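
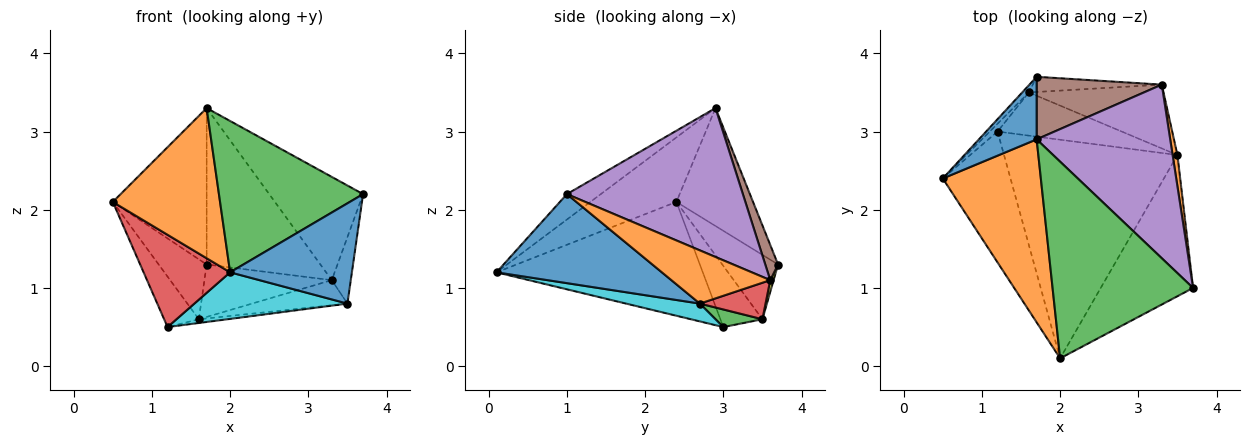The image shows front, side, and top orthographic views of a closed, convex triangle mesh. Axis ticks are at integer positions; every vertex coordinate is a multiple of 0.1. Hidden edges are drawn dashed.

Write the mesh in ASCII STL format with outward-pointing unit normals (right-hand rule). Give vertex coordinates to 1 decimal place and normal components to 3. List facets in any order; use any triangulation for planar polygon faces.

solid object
 facet normal -0.604 0.740 0.296
  outer loop
   vertex 1.7 2.9 3.3
   vertex 1.7 3.7 1.3
   vertex 0.5 2.4 2.1
  endloop
 endfacet
 facet normal -0.453 -0.565 0.689
  outer loop
   vertex 1.7 2.9 3.3
   vertex 0.5 2.4 2.1
   vertex 2.0 0.1 1.2
  endloop
 endfacet
 facet normal -0.142 -0.604 0.785
  outer loop
   vertex 1.7 2.9 3.3
   vertex 2.0 0.1 1.2
   vertex 3.7 1.0 2.2
  endloop
 endfacet
 facet normal -0.809 -0.339 -0.481
  outer loop
   vertex 1.2 3.0 0.5
   vertex 2.0 0.1 1.2
   vertex 0.5 2.4 2.1
  endloop
 endfacet
 facet normal 0.692 0.369 0.621
  outer loop
   vertex 3.3 3.6 1.1
   vertex 1.7 2.9 3.3
   vertex 3.7 1.0 2.2
  endloop
 endfacet
 facet normal 0.104 0.923 0.369
  outer loop
   vertex 3.3 3.6 1.1
   vertex 1.7 3.7 1.3
   vertex 1.7 2.9 3.3
  endloop
 endfacet
 facet normal -0.756 0.650 -0.078
  outer loop
   vertex 1.6 3.5 0.6
   vertex 0.5 2.4 2.1
   vertex 1.7 3.7 1.3
  endloop
 endfacet
 facet normal -0.767 0.634 -0.098
  outer loop
   vertex 1.6 3.5 0.6
   vertex 1.2 3.0 0.5
   vertex 0.5 2.4 2.1
  endloop
 endfacet
 facet normal 0.025 0.960 -0.278
  outer loop
   vertex 1.6 3.5 0.6
   vertex 1.7 3.7 1.3
   vertex 3.3 3.6 1.1
  endloop
 endfacet
 facet normal 0.100 -0.207 -0.973
  outer loop
   vertex 3.5 2.7 0.8
   vertex 2.0 0.1 1.2
   vertex 1.2 3.0 0.5
  endloop
 endfacet
 facet normal 0.618 -0.455 -0.641
  outer loop
   vertex 3.5 2.7 0.8
   vertex 3.7 1.0 2.2
   vertex 2.0 0.1 1.2
  endloop
 endfacet
 facet normal 0.978 0.188 0.088
  outer loop
   vertex 3.5 2.7 0.8
   vertex 3.3 3.6 1.1
   vertex 3.7 1.0 2.2
  endloop
 endfacet
 facet normal 0.140 0.085 -0.986
  outer loop
   vertex 3.5 2.7 0.8
   vertex 1.2 3.0 0.5
   vertex 1.6 3.5 0.6
  endloop
 endfacet
 facet normal 0.244 0.355 -0.902
  outer loop
   vertex 3.5 2.7 0.8
   vertex 1.6 3.5 0.6
   vertex 3.3 3.6 1.1
  endloop
 endfacet
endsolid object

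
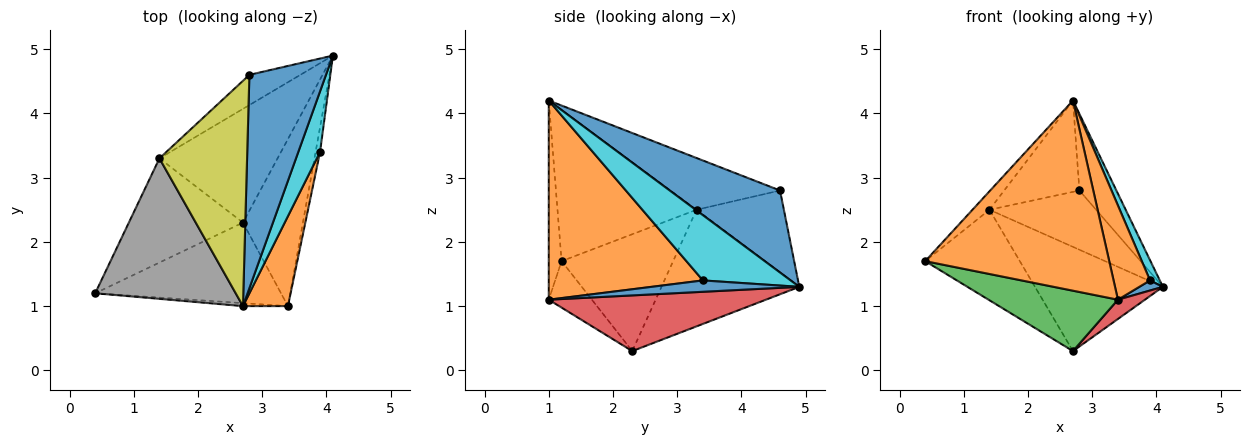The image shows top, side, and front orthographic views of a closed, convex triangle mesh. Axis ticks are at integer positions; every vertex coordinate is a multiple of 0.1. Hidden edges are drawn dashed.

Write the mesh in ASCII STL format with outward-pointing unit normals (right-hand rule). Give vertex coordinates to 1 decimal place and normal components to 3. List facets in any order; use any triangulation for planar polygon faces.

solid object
 facet normal 0.710 0.238 0.663
  outer loop
   vertex 2.8 4.6 2.8
   vertex 2.7 1.0 4.2
   vertex 4.1 4.9 1.3
  endloop
 endfacet
 facet normal -0.070 -0.997 -0.016
  outer loop
   vertex 3.4 1.0 1.1
   vertex 2.7 1.0 4.2
   vertex 0.4 1.2 1.7
  endloop
 endfacet
 facet normal -0.196 -0.588 -0.784
  outer loop
   vertex 3.4 1.0 1.1
   vertex 0.4 1.2 1.7
   vertex 2.7 2.3 0.3
  endloop
 endfacet
 facet normal 0.678 -0.084 -0.730
  outer loop
   vertex 3.4 1.0 1.1
   vertex 2.7 2.3 0.3
   vertex 4.1 4.9 1.3
  endloop
 endfacet
 facet normal -0.590 0.720 -0.367
  outer loop
   vertex 1.4 3.3 2.5
   vertex 2.8 4.6 2.8
   vertex 4.1 4.9 1.3
  endloop
 endfacet
 facet normal -0.612 0.519 -0.597
  outer loop
   vertex 1.4 3.3 2.5
   vertex 2.7 2.3 0.3
   vertex 0.4 1.2 1.7
  endloop
 endfacet
 facet normal -0.589 0.546 -0.596
  outer loop
   vertex 1.4 3.3 2.5
   vertex 4.1 4.9 1.3
   vertex 2.7 2.3 0.3
  endloop
 endfacet
 facet normal -0.729 0.089 0.678
  outer loop
   vertex 1.4 3.3 2.5
   vertex 0.4 1.2 1.7
   vertex 2.7 1.0 4.2
  endloop
 endfacet
 facet normal -0.480 0.329 0.813
  outer loop
   vertex 1.4 3.3 2.5
   vertex 2.7 1.0 4.2
   vertex 2.8 4.6 2.8
  endloop
 endfacet
 facet normal 0.943 -0.105 0.314
  outer loop
   vertex 3.9 3.4 1.4
   vertex 4.1 4.9 1.3
   vertex 2.7 1.0 4.2
  endloop
 endfacet
 facet normal 0.921 -0.147 -0.360
  outer loop
   vertex 3.9 3.4 1.4
   vertex 3.4 1.0 1.1
   vertex 4.1 4.9 1.3
  endloop
 endfacet
 facet normal 0.950 -0.225 0.215
  outer loop
   vertex 3.9 3.4 1.4
   vertex 2.7 1.0 4.2
   vertex 3.4 1.0 1.1
  endloop
 endfacet
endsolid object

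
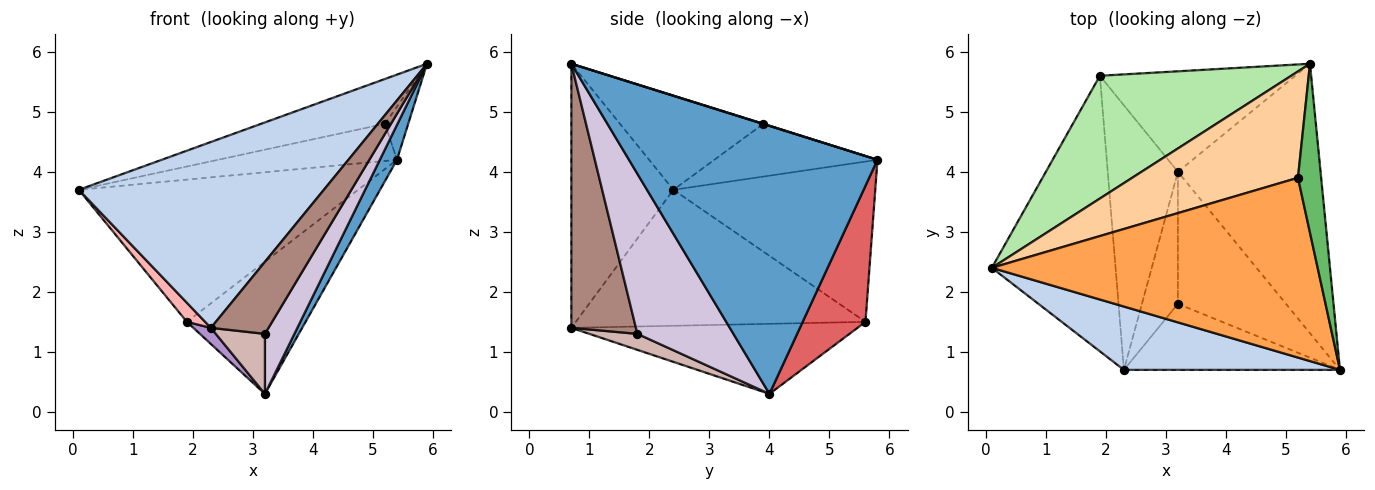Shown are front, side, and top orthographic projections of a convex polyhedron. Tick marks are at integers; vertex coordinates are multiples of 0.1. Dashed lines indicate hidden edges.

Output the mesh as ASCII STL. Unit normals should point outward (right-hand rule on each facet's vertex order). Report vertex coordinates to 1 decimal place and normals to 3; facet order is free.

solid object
 facet normal 0.881 -0.061 -0.469
  outer loop
   vertex 3.2 4.0 0.3
   vertex 5.4 5.8 4.2
   vertex 5.9 0.7 5.8
  endloop
 endfacet
 facet normal -0.367 -0.881 0.300
  outer loop
   vertex 2.3 0.7 1.4
   vertex 5.9 0.7 5.8
   vertex 0.1 2.4 3.7
  endloop
 endfacet
 facet normal -0.270 0.233 0.934
  outer loop
   vertex 5.2 3.9 4.8
   vertex 0.1 2.4 3.7
   vertex 5.9 0.7 5.8
  endloop
 endfacet
 facet normal -0.288 0.316 0.904
  outer loop
   vertex 5.2 3.9 4.8
   vertex 5.4 5.8 4.2
   vertex 0.1 2.4 3.7
  endloop
 endfacet
 facet normal 0.010 0.300 0.954
  outer loop
   vertex 5.2 3.9 4.8
   vertex 5.9 0.7 5.8
   vertex 5.4 5.8 4.2
  endloop
 endfacet
 facet normal -0.480 0.664 0.573
  outer loop
   vertex 1.9 5.6 1.5
   vertex 0.1 2.4 3.7
   vertex 5.4 5.8 4.2
  endloop
 endfacet
 facet normal 0.388 0.734 -0.558
  outer loop
   vertex 1.9 5.6 1.5
   vertex 5.4 5.8 4.2
   vertex 3.2 4.0 0.3
  endloop
 endfacet
 facet normal -0.739 -0.047 -0.672
  outer loop
   vertex 1.9 5.6 1.5
   vertex 2.3 0.7 1.4
   vertex 0.1 2.4 3.7
  endloop
 endfacet
 facet normal -0.706 -0.043 -0.707
  outer loop
   vertex 1.9 5.6 1.5
   vertex 3.2 4.0 0.3
   vertex 2.3 0.7 1.4
  endloop
 endfacet
 facet normal 0.803 -0.246 -0.542
  outer loop
   vertex 3.2 1.8 1.3
   vertex 3.2 4.0 0.3
   vertex 5.9 0.7 5.8
  endloop
 endfacet
 facet normal 0.637 -0.568 -0.521
  outer loop
   vertex 3.2 1.8 1.3
   vertex 5.9 0.7 5.8
   vertex 2.3 0.7 1.4
  endloop
 endfacet
 facet normal 0.375 -0.384 -0.844
  outer loop
   vertex 3.2 1.8 1.3
   vertex 2.3 0.7 1.4
   vertex 3.2 4.0 0.3
  endloop
 endfacet
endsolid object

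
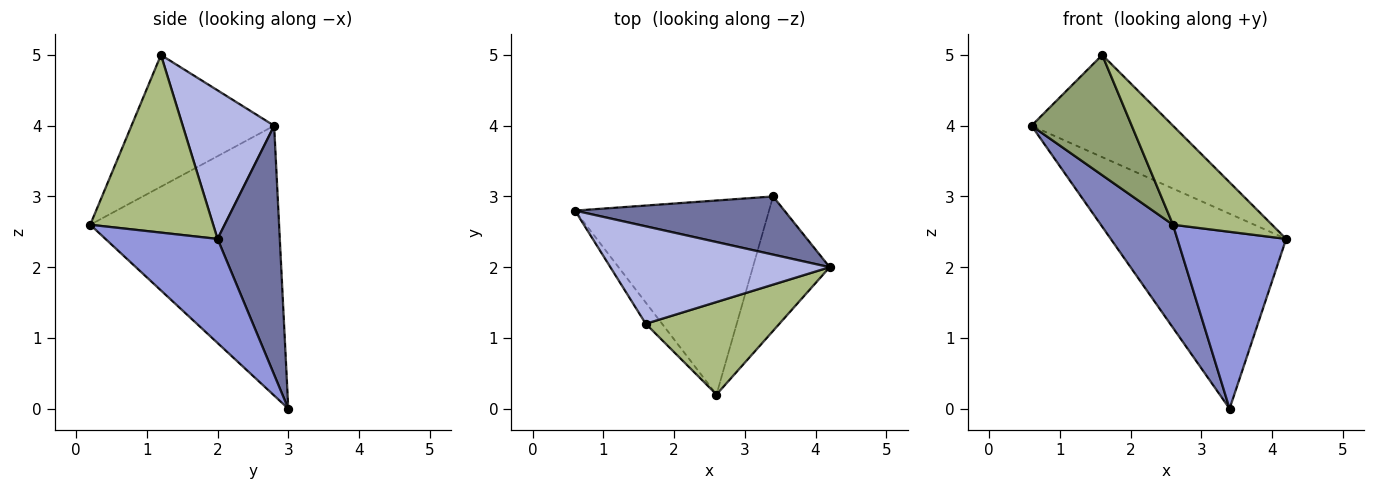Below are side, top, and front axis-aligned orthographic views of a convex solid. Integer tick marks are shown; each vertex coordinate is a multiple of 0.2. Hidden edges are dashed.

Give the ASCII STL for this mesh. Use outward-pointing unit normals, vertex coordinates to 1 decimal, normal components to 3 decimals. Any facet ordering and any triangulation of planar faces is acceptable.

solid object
 facet normal 0.322 0.907 0.271
  outer loop
   vertex 3.4 3.0 0.0
   vertex 0.6 2.8 4.0
   vertex 4.2 2.0 2.4
  endloop
 endfacet
 facet normal -0.775 -0.296 -0.558
  outer loop
   vertex 3.4 3.0 0.0
   vertex 2.6 0.2 2.6
   vertex 0.6 2.8 4.0
  endloop
 endfacet
 facet normal 0.634 -0.616 -0.468
  outer loop
   vertex 3.4 3.0 0.0
   vertex 4.2 2.0 2.4
   vertex 2.6 0.2 2.6
  endloop
 endfacet
 facet normal 0.424 0.655 0.625
  outer loop
   vertex 1.6 1.2 5.0
   vertex 4.2 2.0 2.4
   vertex 0.6 2.8 4.0
  endloop
 endfacet
 facet normal -0.814 -0.572 -0.101
  outer loop
   vertex 1.6 1.2 5.0
   vertex 0.6 2.8 4.0
   vertex 2.6 0.2 2.6
  endloop
 endfacet
 facet normal 0.672 -0.541 0.505
  outer loop
   vertex 1.6 1.2 5.0
   vertex 2.6 0.2 2.6
   vertex 4.2 2.0 2.4
  endloop
 endfacet
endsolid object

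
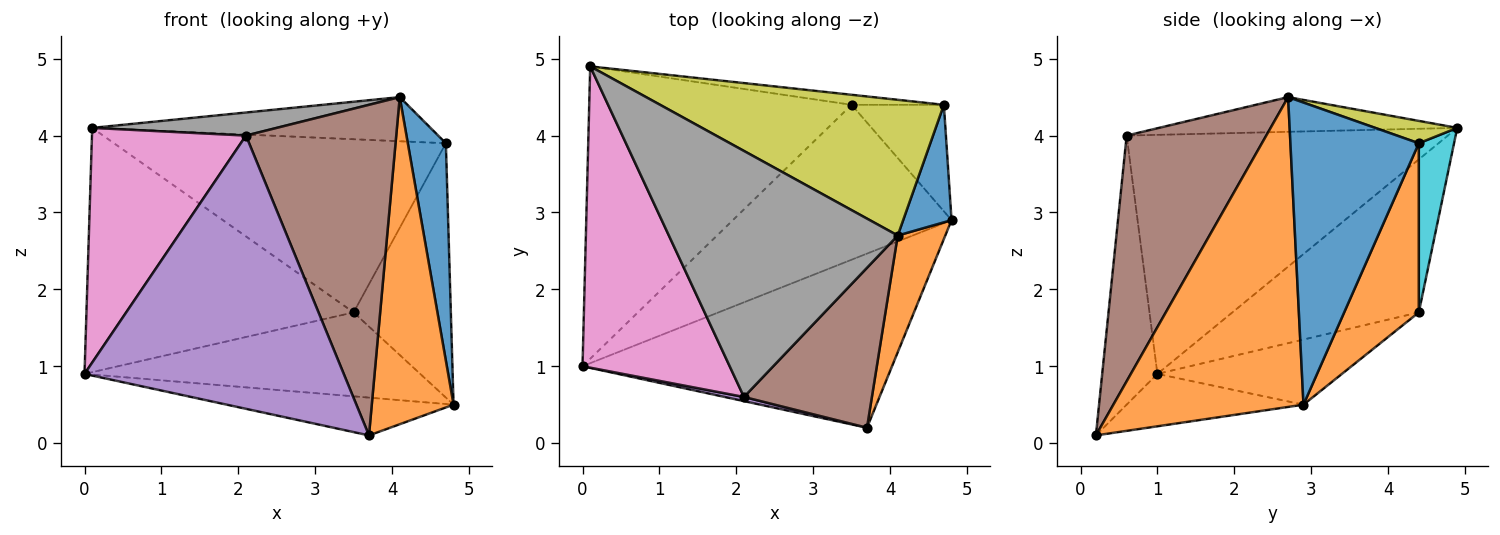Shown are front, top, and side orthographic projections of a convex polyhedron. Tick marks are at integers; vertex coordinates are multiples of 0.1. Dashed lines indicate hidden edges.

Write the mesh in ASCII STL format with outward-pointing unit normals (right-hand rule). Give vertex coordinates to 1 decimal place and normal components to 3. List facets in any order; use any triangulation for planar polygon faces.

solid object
 facet normal -0.163 0.209 -0.964
  outer loop
   vertex 3.7 0.2 0.1
   vertex 0.0 1.0 0.9
   vertex 4.8 2.9 0.5
  endloop
 endfacet
 facet normal 0.910 -0.391 0.140
  outer loop
   vertex 3.7 0.2 0.1
   vertex 4.8 2.9 0.5
   vertex 4.1 2.7 4.5
  endloop
 endfacet
 facet normal -0.253 0.461 -0.851
  outer loop
   vertex 3.5 4.4 1.7
   vertex 4.8 2.9 0.5
   vertex 0.0 1.0 0.9
  endloop
 endfacet
 facet normal -0.408 0.585 -0.700
  outer loop
   vertex 3.5 4.4 1.7
   vertex 0.0 1.0 0.9
   vertex 0.1 4.9 4.1
  endloop
 endfacet
 facet normal -0.208 -0.978 0.015
  outer loop
   vertex 2.1 0.6 4.0
   vertex 0.0 1.0 0.9
   vertex 3.7 0.2 0.1
  endloop
 endfacet
 facet normal 0.642 -0.691 0.334
  outer loop
   vertex 2.1 0.6 4.0
   vertex 3.7 0.2 0.1
   vertex 4.1 2.7 4.5
  endloop
 endfacet
 facet normal -0.788 -0.378 0.485
  outer loop
   vertex 2.1 0.6 4.0
   vertex 0.1 4.9 4.1
   vertex 0.0 1.0 0.9
  endloop
 endfacet
 facet normal -0.149 -0.092 0.984
  outer loop
   vertex 2.1 0.6 4.0
   vertex 4.1 2.7 4.5
   vertex 0.1 4.9 4.1
  endloop
 endfacet
 facet normal 0.075 0.308 0.948
  outer loop
   vertex 4.7 4.4 3.9
   vertex 0.1 4.9 4.1
   vertex 4.1 2.7 4.5
  endloop
 endfacet
 facet normal 0.105 0.993 -0.057
  outer loop
   vertex 4.7 4.4 3.9
   vertex 3.5 4.4 1.7
   vertex 0.1 4.9 4.1
  endloop
 endfacet
 facet normal 0.948 -0.281 0.152
  outer loop
   vertex 4.7 4.4 3.9
   vertex 4.1 2.7 4.5
   vertex 4.8 2.9 0.5
  endloop
 endfacet
 facet normal 0.578 0.753 -0.315
  outer loop
   vertex 4.7 4.4 3.9
   vertex 4.8 2.9 0.5
   vertex 3.5 4.4 1.7
  endloop
 endfacet
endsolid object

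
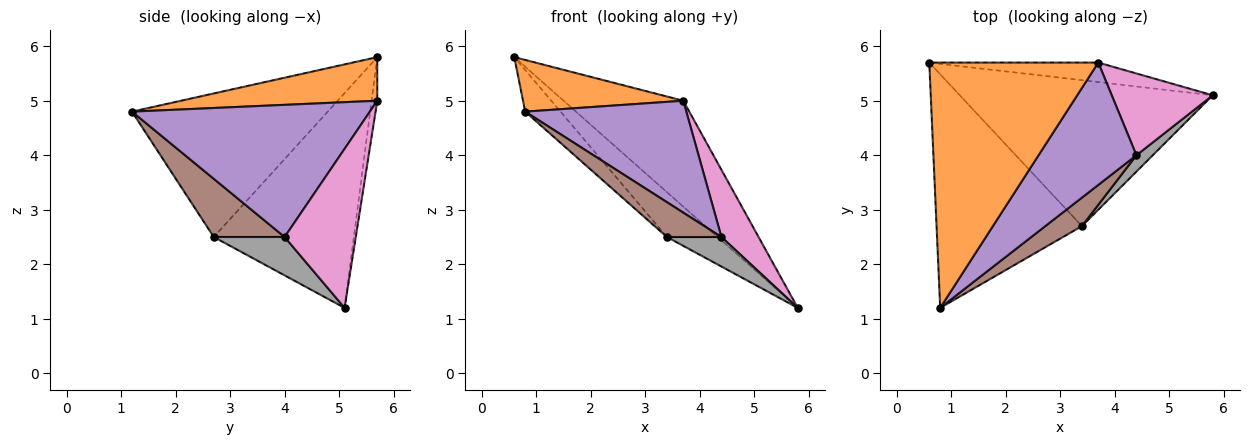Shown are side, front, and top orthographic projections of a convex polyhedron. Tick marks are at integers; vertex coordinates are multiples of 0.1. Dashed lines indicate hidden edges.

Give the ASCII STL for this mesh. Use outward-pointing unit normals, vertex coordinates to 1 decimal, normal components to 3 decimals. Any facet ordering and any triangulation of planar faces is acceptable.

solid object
 facet normal -0.047 0.982 -0.181
  outer loop
   vertex 3.7 5.7 5.0
   vertex 5.8 5.1 1.2
   vertex 0.6 5.7 5.8
  endloop
 endfacet
 facet normal 0.245 -0.200 0.949
  outer loop
   vertex 3.7 5.7 5.0
   vertex 0.6 5.7 5.8
   vertex 0.8 1.2 4.8
  endloop
 endfacet
 facet normal -0.630 0.228 -0.742
  outer loop
   vertex 3.4 2.7 2.5
   vertex 0.6 5.7 5.8
   vertex 5.8 5.1 1.2
  endloop
 endfacet
 facet normal -0.697 0.126 -0.706
  outer loop
   vertex 3.4 2.7 2.5
   vertex 0.8 1.2 4.8
   vertex 0.6 5.7 5.8
  endloop
 endfacet
 facet normal 0.706 -0.478 0.523
  outer loop
   vertex 4.4 4.0 2.5
   vertex 3.7 5.7 5.0
   vertex 0.8 1.2 4.8
  endloop
 endfacet
 facet normal 0.709 -0.546 0.446
  outer loop
   vertex 4.4 4.0 2.5
   vertex 0.8 1.2 4.8
   vertex 3.4 2.7 2.5
  endloop
 endfacet
 facet normal 0.772 -0.403 0.491
  outer loop
   vertex 4.4 4.0 2.5
   vertex 5.8 5.1 1.2
   vertex 3.7 5.7 5.0
  endloop
 endfacet
 facet normal 0.751 -0.578 0.320
  outer loop
   vertex 4.4 4.0 2.5
   vertex 3.4 2.7 2.5
   vertex 5.8 5.1 1.2
  endloop
 endfacet
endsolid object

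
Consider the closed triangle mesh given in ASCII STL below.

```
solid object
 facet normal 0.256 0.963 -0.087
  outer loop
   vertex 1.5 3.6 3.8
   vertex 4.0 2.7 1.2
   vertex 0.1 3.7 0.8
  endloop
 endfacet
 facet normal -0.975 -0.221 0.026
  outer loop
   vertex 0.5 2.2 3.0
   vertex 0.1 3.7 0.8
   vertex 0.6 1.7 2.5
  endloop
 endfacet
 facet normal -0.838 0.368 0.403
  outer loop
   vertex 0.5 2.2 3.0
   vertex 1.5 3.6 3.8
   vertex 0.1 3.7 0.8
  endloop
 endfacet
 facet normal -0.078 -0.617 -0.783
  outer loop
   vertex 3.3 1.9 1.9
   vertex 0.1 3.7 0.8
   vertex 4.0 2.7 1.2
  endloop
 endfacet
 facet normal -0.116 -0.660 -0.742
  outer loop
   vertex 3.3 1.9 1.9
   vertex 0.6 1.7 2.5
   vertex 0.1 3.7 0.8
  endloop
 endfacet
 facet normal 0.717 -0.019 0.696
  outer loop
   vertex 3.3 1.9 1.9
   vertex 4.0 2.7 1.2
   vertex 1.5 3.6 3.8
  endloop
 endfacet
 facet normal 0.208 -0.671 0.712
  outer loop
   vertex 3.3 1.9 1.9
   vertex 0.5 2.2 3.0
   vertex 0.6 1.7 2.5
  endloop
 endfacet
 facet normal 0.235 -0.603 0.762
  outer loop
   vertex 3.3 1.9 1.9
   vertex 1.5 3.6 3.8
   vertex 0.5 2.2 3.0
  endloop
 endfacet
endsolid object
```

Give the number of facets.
8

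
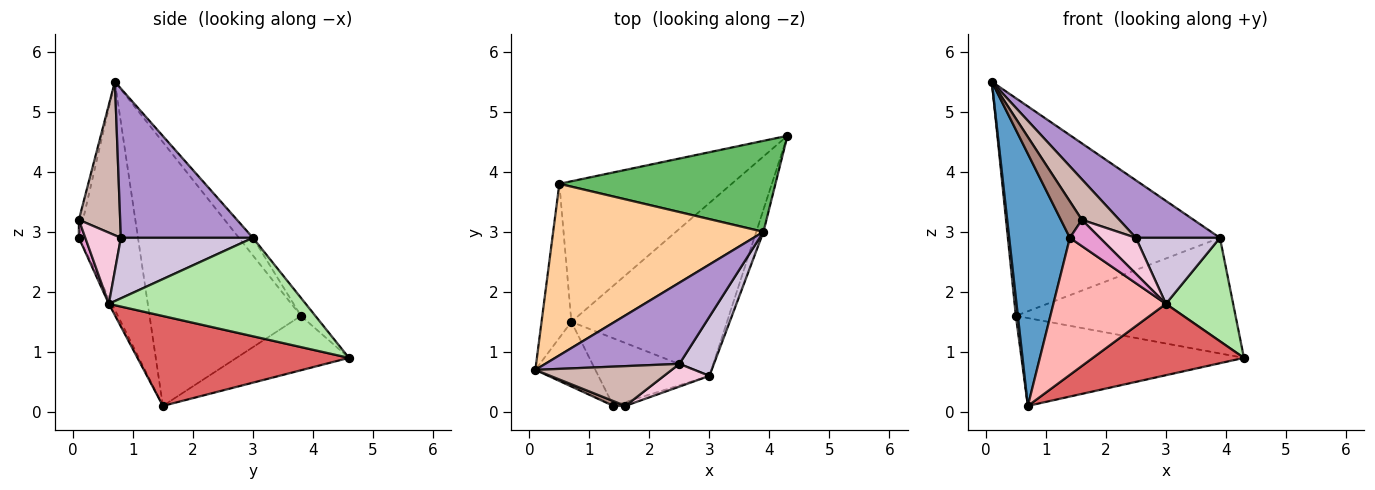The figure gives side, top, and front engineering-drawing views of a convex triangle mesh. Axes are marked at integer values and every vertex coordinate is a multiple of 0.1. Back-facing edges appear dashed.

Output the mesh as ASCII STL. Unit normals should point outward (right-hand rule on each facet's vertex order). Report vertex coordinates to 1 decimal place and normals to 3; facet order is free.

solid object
 facet normal -0.686 -0.704 -0.181
  outer loop
   vertex 0.7 1.5 0.1
   vertex 1.4 0.1 2.9
   vertex 0.1 0.7 5.5
  endloop
 endfacet
 facet normal -0.994 -0.013 -0.112
  outer loop
   vertex 0.5 3.8 1.6
   vertex 0.7 1.5 0.1
   vertex 0.1 0.7 5.5
  endloop
 endfacet
 facet normal -0.259 0.512 -0.819
  outer loop
   vertex 0.5 3.8 1.6
   vertex 4.3 4.6 0.9
   vertex 0.7 1.5 0.1
  endloop
 endfacet
 facet normal -0.052 0.784 0.618
  outer loop
   vertex 3.9 3.0 2.9
   vertex 0.5 3.8 1.6
   vertex 0.1 0.7 5.5
  endloop
 endfacet
 facet normal -0.051 0.785 0.618
  outer loop
   vertex 3.9 3.0 2.9
   vertex 4.3 4.6 0.9
   vertex 0.5 3.8 1.6
  endloop
 endfacet
 facet normal 0.944 -0.322 -0.069
  outer loop
   vertex 3.0 0.6 1.8
   vertex 4.3 4.6 0.9
   vertex 3.9 3.0 2.9
  endloop
 endfacet
 facet normal 0.471 -0.337 -0.815
  outer loop
   vertex 3.0 0.6 1.8
   vertex 0.7 1.5 0.1
   vertex 4.3 4.6 0.9
  endloop
 endfacet
 facet normal -0.024 -0.897 -0.442
  outer loop
   vertex 3.0 0.6 1.8
   vertex 1.4 0.1 2.9
   vertex 0.7 1.5 0.1
  endloop
 endfacet
 facet normal 0.672 -0.428 0.604
  outer loop
   vertex 2.5 0.8 2.9
   vertex 3.9 3.0 2.9
   vertex 0.1 0.7 5.5
  endloop
 endfacet
 facet normal 0.760 -0.484 0.434
  outer loop
   vertex 2.5 0.8 2.9
   vertex 3.0 0.6 1.8
   vertex 3.9 3.0 2.9
  endloop
 endfacet
 facet normal -0.192 -0.973 0.128
  outer loop
   vertex 1.6 0.1 3.2
   vertex 0.1 0.7 5.5
   vertex 1.4 0.1 2.9
  endloop
 endfacet
 facet normal 0.619 -0.560 0.550
  outer loop
   vertex 1.6 0.1 3.2
   vertex 2.5 0.8 2.9
   vertex 0.1 0.7 5.5
  endloop
 endfacet
 facet normal 0.208 -0.968 -0.138
  outer loop
   vertex 1.6 0.1 3.2
   vertex 1.4 0.1 2.9
   vertex 3.0 0.6 1.8
  endloop
 endfacet
 facet normal 0.641 -0.649 0.409
  outer loop
   vertex 1.6 0.1 3.2
   vertex 3.0 0.6 1.8
   vertex 2.5 0.8 2.9
  endloop
 endfacet
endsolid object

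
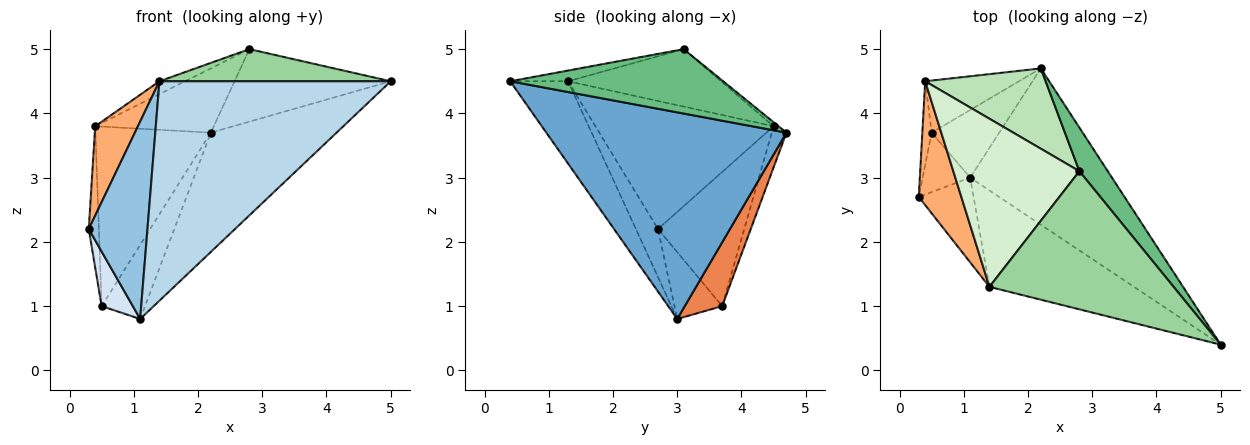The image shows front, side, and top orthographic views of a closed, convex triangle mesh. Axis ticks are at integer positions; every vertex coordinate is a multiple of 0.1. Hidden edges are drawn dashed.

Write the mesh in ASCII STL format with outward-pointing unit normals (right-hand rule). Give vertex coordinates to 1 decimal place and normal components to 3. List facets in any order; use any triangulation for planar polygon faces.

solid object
 facet normal 0.757 0.396 -0.519
  outer loop
   vertex 1.1 3.0 0.8
   vertex 2.2 4.7 3.7
   vertex 5.0 0.4 4.5
  endloop
 endfacet
 facet normal -0.326 -0.869 -0.373
  outer loop
   vertex 1.4 1.3 4.5
   vertex 0.3 2.7 2.2
   vertex 1.1 3.0 0.8
  endloop
 endfacet
 facet normal -0.223 -0.893 -0.392
  outer loop
   vertex 1.4 1.3 4.5
   vertex 1.1 3.0 0.8
   vertex 5.0 0.4 4.5
  endloop
 endfacet
 facet normal -0.719 -0.470 -0.512
  outer loop
   vertex 0.5 3.7 1.0
   vertex 1.1 3.0 0.8
   vertex 0.3 2.7 2.2
  endloop
 endfacet
 facet normal 0.537 0.623 -0.569
  outer loop
   vertex 0.5 3.7 1.0
   vertex 2.2 4.7 3.7
   vertex 1.1 3.0 0.8
  endloop
 endfacet
 facet normal -0.925 -0.222 0.307
  outer loop
   vertex 0.4 4.5 3.8
   vertex 0.3 2.7 2.2
   vertex 1.4 1.3 4.5
  endloop
 endfacet
 facet normal -0.991 0.116 -0.069
  outer loop
   vertex 0.4 4.5 3.8
   vertex 0.5 3.7 1.0
   vertex 0.3 2.7 2.2
  endloop
 endfacet
 facet normal -0.121 0.953 -0.277
  outer loop
   vertex 0.4 4.5 3.8
   vertex 2.2 4.7 3.7
   vertex 0.5 3.7 1.0
  endloop
 endfacet
 facet normal 0.760 0.557 0.335
  outer loop
   vertex 2.8 3.1 5.0
   vertex 5.0 0.4 4.5
   vertex 2.2 4.7 3.7
  endloop
 endfacet
 facet normal -0.057 -0.226 0.972
  outer loop
   vertex 2.8 3.1 5.0
   vertex 1.4 1.3 4.5
   vertex 5.0 0.4 4.5
  endloop
 endfacet
 facet normal -0.026 0.624 0.781
  outer loop
   vertex 2.8 3.1 5.0
   vertex 2.2 4.7 3.7
   vertex 0.4 4.5 3.8
  endloop
 endfacet
 facet normal -0.413 0.069 0.908
  outer loop
   vertex 2.8 3.1 5.0
   vertex 0.4 4.5 3.8
   vertex 1.4 1.3 4.5
  endloop
 endfacet
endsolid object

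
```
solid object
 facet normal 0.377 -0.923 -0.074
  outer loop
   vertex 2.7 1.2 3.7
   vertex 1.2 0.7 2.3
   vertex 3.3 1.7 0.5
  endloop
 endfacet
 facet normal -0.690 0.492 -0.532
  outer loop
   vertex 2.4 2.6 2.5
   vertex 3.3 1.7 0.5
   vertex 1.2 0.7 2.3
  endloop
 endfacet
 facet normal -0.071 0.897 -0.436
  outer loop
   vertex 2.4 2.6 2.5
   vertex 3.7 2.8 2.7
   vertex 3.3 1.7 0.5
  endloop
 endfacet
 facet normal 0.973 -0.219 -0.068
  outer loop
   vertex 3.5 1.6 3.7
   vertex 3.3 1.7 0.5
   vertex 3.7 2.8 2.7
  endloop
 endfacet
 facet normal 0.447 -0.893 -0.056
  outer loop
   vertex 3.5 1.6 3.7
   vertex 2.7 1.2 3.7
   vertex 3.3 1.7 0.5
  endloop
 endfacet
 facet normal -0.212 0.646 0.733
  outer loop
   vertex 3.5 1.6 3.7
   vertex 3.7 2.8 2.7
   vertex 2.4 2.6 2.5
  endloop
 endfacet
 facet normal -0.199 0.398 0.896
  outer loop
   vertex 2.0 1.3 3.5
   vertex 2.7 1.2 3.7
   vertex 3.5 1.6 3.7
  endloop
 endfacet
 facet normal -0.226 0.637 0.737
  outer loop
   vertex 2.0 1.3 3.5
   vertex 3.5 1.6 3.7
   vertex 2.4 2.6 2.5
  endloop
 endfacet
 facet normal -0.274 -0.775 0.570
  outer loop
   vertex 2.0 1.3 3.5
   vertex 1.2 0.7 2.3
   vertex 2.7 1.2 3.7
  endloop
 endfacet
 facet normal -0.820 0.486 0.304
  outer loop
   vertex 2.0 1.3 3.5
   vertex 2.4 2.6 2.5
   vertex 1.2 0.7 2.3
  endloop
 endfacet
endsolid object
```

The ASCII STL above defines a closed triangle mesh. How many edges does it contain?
15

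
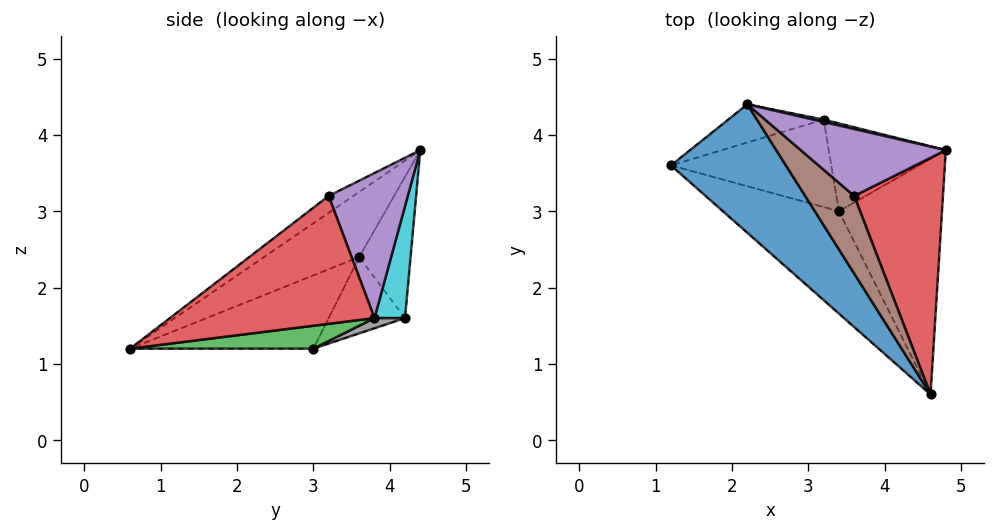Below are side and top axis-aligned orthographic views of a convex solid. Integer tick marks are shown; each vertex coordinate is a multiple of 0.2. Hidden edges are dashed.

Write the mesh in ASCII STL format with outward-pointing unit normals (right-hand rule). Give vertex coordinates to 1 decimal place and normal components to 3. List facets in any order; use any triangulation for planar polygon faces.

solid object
 facet normal -0.365 -0.672 0.645
  outer loop
   vertex 2.2 4.4 3.8
   vertex 1.2 3.6 2.4
   vertex 4.6 0.6 1.2
  endloop
 endfacet
 facet normal -0.516 -0.258 -0.817
  outer loop
   vertex 3.4 3.0 1.2
   vertex 4.6 0.6 1.2
   vertex 1.2 3.6 2.4
  endloop
 endfacet
 facet normal 0.216 0.108 -0.970
  outer loop
   vertex 3.4 3.0 1.2
   vertex 4.8 3.8 1.6
   vertex 4.6 0.6 1.2
  endloop
 endfacet
 facet normal 0.815 -0.122 0.566
  outer loop
   vertex 3.6 3.2 3.2
   vertex 4.6 0.6 1.2
   vertex 4.8 3.8 1.6
  endloop
 endfacet
 facet normal 0.640 0.426 0.640
  outer loop
   vertex 3.6 3.2 3.2
   vertex 4.8 3.8 1.6
   vertex 2.2 4.4 3.8
  endloop
 endfacet
 facet normal -0.248 -0.649 0.720
  outer loop
   vertex 3.6 3.2 3.2
   vertex 2.2 4.4 3.8
   vertex 4.6 0.6 1.2
  endloop
 endfacet
 facet normal -0.419 0.223 -0.880
  outer loop
   vertex 3.2 4.2 1.6
   vertex 3.4 3.0 1.2
   vertex 1.2 3.6 2.4
  endloop
 endfacet
 facet normal 0.082 0.327 -0.941
  outer loop
   vertex 3.2 4.2 1.6
   vertex 4.8 3.8 1.6
   vertex 3.4 3.0 1.2
  endloop
 endfacet
 facet normal -0.368 0.896 -0.249
  outer loop
   vertex 3.2 4.2 1.6
   vertex 1.2 3.6 2.4
   vertex 2.2 4.4 3.8
  endloop
 endfacet
 facet normal 0.242 0.970 0.022
  outer loop
   vertex 3.2 4.2 1.6
   vertex 2.2 4.4 3.8
   vertex 4.8 3.8 1.6
  endloop
 endfacet
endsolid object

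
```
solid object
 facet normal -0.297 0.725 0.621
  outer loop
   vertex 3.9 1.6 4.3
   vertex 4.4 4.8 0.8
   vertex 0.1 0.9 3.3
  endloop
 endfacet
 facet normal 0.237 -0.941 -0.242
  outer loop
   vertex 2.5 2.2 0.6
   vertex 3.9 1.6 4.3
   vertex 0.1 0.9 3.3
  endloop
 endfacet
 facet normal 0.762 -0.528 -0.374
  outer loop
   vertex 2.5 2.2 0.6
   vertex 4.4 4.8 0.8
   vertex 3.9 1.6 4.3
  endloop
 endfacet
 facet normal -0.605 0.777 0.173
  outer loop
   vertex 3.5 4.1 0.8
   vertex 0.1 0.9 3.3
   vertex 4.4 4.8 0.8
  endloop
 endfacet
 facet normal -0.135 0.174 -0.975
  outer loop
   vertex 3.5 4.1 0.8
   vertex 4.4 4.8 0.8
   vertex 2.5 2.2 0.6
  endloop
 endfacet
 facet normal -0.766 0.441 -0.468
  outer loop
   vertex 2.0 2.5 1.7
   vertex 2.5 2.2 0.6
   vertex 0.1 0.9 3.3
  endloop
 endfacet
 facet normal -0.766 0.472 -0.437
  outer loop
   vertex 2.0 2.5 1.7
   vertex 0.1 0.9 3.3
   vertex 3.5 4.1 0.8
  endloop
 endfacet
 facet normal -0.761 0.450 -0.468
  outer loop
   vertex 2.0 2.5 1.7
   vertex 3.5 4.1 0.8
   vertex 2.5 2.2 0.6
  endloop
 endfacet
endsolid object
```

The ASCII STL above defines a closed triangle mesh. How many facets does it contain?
8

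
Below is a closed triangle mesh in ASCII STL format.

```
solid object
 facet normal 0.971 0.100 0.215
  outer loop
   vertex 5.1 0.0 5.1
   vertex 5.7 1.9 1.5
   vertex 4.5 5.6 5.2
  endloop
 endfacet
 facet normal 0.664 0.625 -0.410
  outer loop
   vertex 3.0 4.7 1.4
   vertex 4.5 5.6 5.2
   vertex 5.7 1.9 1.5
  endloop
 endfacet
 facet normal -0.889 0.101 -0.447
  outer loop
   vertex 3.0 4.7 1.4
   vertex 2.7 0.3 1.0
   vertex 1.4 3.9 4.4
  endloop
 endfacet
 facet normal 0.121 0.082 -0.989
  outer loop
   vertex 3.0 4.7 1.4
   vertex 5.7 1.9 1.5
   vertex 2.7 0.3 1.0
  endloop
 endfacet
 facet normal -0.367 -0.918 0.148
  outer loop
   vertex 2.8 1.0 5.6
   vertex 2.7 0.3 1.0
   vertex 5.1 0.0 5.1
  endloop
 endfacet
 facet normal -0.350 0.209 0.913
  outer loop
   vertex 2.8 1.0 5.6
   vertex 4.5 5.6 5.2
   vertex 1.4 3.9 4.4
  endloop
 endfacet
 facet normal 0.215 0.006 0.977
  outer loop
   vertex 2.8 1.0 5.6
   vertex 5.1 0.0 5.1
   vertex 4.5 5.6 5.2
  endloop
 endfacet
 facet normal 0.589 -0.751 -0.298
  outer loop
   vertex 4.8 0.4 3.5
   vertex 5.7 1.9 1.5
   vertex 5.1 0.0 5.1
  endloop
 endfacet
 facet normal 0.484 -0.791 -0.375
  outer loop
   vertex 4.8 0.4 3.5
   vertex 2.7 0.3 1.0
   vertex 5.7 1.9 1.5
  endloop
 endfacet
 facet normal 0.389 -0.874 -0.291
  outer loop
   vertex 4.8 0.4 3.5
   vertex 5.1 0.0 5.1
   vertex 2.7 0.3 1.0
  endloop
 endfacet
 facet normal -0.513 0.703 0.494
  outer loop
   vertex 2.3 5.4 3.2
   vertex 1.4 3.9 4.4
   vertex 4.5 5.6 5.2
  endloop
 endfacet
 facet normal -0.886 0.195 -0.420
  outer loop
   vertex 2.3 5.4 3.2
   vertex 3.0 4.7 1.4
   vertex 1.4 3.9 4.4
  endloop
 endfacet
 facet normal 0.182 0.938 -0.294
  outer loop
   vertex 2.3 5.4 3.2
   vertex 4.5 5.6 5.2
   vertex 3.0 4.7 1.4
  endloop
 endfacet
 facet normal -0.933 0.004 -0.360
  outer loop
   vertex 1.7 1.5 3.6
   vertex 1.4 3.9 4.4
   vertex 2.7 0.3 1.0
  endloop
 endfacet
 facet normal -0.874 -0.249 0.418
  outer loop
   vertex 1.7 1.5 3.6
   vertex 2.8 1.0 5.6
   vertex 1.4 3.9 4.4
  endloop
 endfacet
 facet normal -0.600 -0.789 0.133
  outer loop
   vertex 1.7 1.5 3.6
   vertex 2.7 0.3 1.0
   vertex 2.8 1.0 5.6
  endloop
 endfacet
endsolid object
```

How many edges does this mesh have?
24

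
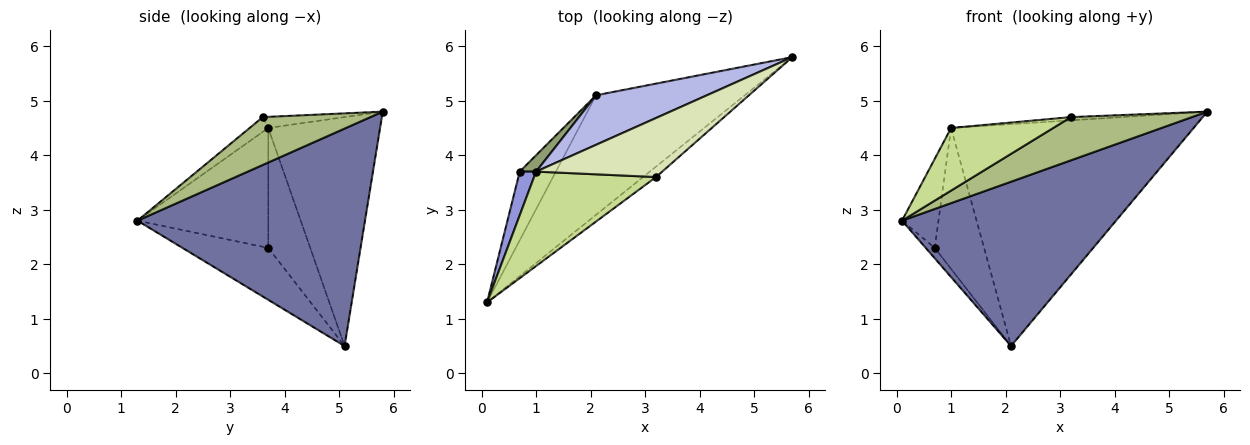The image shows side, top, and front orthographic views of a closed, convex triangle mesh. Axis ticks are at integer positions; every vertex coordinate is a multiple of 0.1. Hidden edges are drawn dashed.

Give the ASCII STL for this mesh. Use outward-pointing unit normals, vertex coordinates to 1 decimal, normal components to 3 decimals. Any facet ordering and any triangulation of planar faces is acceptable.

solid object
 facet normal 0.652 -0.613 -0.446
  outer loop
   vertex 2.1 5.1 0.5
   vertex 5.7 5.8 4.8
   vertex 0.1 1.3 2.8
  endloop
 endfacet
 facet normal -0.818 0.086 -0.569
  outer loop
   vertex 0.7 3.7 2.3
   vertex 2.1 5.1 0.5
   vertex 0.1 1.3 2.8
  endloop
 endfacet
 facet normal -0.955 0.266 0.130
  outer loop
   vertex 1.0 3.7 4.5
   vertex 0.7 3.7 2.3
   vertex 0.1 1.3 2.8
  endloop
 endfacet
 facet normal -0.410 0.890 0.199
  outer loop
   vertex 1.0 3.7 4.5
   vertex 5.7 5.8 4.8
   vertex 2.1 5.1 0.5
  endloop
 endfacet
 facet normal -0.645 0.759 0.088
  outer loop
   vertex 1.0 3.7 4.5
   vertex 2.1 5.1 0.5
   vertex 0.7 3.7 2.3
  endloop
 endfacet
 facet normal 0.654 -0.735 -0.177
  outer loop
   vertex 3.2 3.6 4.7
   vertex 0.1 1.3 2.8
   vertex 5.7 5.8 4.8
  endloop
 endfacet
 facet normal -0.100 -0.550 0.829
  outer loop
   vertex 3.2 3.6 4.7
   vertex 1.0 3.7 4.5
   vertex 0.1 1.3 2.8
  endloop
 endfacet
 facet normal -0.088 0.055 0.995
  outer loop
   vertex 3.2 3.6 4.7
   vertex 5.7 5.8 4.8
   vertex 1.0 3.7 4.5
  endloop
 endfacet
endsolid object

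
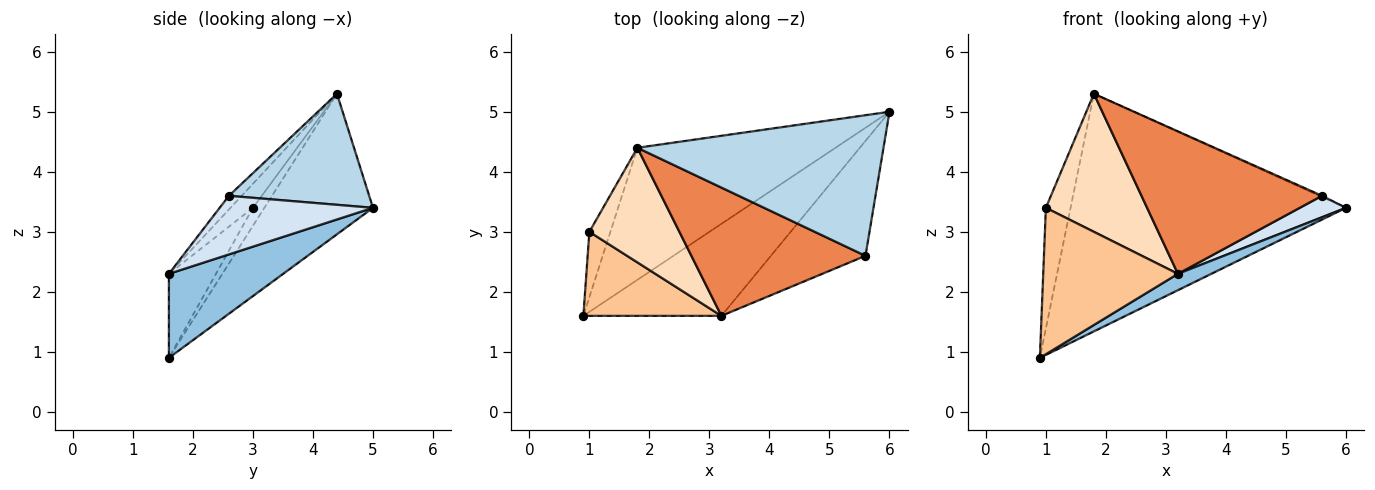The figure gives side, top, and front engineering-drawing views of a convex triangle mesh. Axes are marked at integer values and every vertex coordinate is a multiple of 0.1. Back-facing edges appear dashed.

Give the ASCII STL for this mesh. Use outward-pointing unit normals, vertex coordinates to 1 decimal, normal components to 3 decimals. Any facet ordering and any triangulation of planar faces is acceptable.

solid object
 facet normal -0.326 0.826 -0.459
  outer loop
   vertex 1.8 4.4 5.3
   vertex 6.0 5.0 3.4
   vertex 0.9 1.6 0.9
  endloop
 endfacet
 facet normal 0.514 -0.150 -0.845
  outer loop
   vertex 3.2 1.6 2.3
   vertex 0.9 1.6 0.9
   vertex 6.0 5.0 3.4
  endloop
 endfacet
 facet normal 0.411 0.007 0.911
  outer loop
   vertex 5.6 2.6 3.6
   vertex 6.0 5.0 3.4
   vertex 1.8 4.4 5.3
  endloop
 endfacet
 facet normal 0.520 -0.157 -0.840
  outer loop
   vertex 5.6 2.6 3.6
   vertex 3.2 1.6 2.3
   vertex 6.0 5.0 3.4
  endloop
 endfacet
 facet normal -0.053 -0.742 0.668
  outer loop
   vertex 5.6 2.6 3.6
   vertex 1.8 4.4 5.3
   vertex 3.2 1.6 2.3
  endloop
 endfacet
 facet normal -0.378 0.814 -0.441
  outer loop
   vertex 1.0 3.0 3.4
   vertex 1.8 4.4 5.3
   vertex 0.9 1.6 0.9
  endloop
 endfacet
 facet normal -0.290 -0.830 0.476
  outer loop
   vertex 1.0 3.0 3.4
   vertex 0.9 1.6 0.9
   vertex 3.2 1.6 2.3
  endloop
 endfacet
 facet normal -0.168 -0.759 0.630
  outer loop
   vertex 1.0 3.0 3.4
   vertex 3.2 1.6 2.3
   vertex 1.8 4.4 5.3
  endloop
 endfacet
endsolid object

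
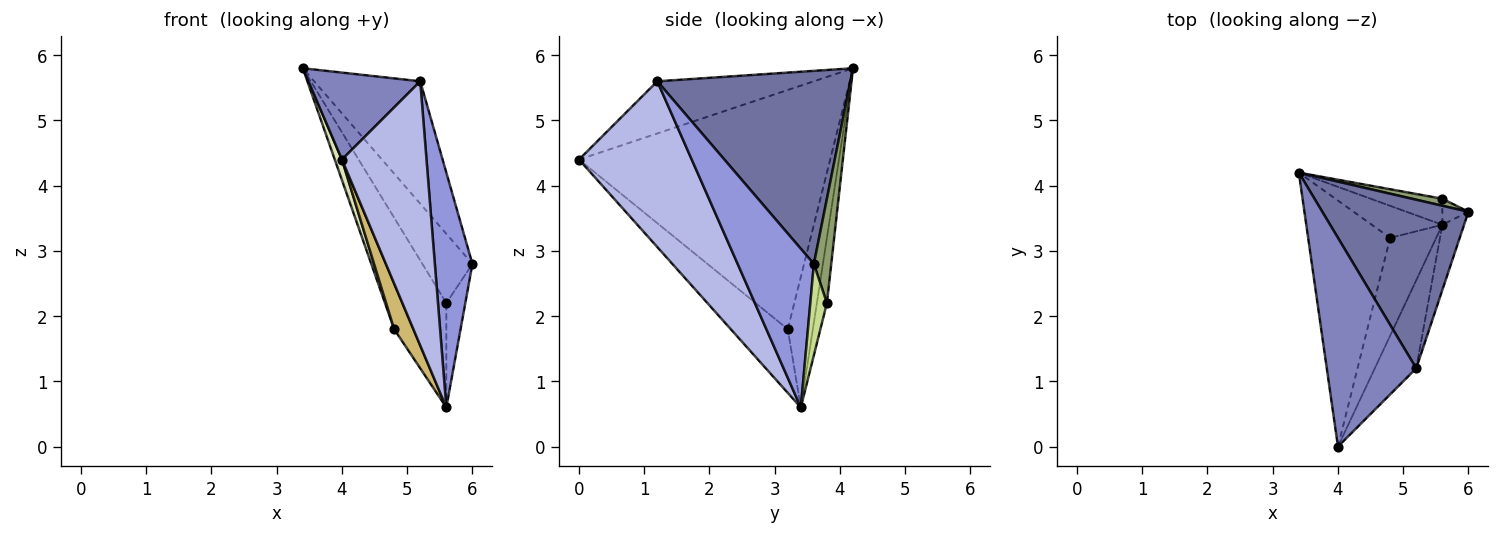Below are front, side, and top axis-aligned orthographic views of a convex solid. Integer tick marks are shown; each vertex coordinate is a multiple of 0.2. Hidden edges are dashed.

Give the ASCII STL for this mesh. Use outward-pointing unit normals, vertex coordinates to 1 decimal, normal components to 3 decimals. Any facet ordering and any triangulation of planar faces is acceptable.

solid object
 facet normal 0.730 0.401 0.553
  outer loop
   vertex 5.2 1.2 5.6
   vertex 6.0 3.6 2.8
   vertex 3.4 4.2 5.8
  endloop
 endfacet
 facet normal -0.474 -0.339 0.813
  outer loop
   vertex 5.2 1.2 5.6
   vertex 3.4 4.2 5.8
   vertex 4.0 0.0 4.4
  endloop
 endfacet
 facet normal 0.890 -0.439 -0.122
  outer loop
   vertex 5.2 1.2 5.6
   vertex 5.6 3.4 0.6
   vertex 6.0 3.6 2.8
  endloop
 endfacet
 facet normal 0.784 -0.588 -0.196
  outer loop
   vertex 5.2 1.2 5.6
   vertex 4.0 0.0 4.4
   vertex 5.6 3.4 0.6
  endloop
 endfacet
 facet normal 0.327 0.940 0.095
  outer loop
   vertex 5.6 3.8 2.2
   vertex 3.4 4.2 5.8
   vertex 6.0 3.6 2.8
  endloop
 endfacet
 facet normal -0.215 0.947 -0.237
  outer loop
   vertex 5.6 3.8 2.2
   vertex 5.6 3.4 0.6
   vertex 3.4 4.2 5.8
  endloop
 endfacet
 facet normal 0.647 0.740 -0.185
  outer loop
   vertex 5.6 3.8 2.2
   vertex 6.0 3.6 2.8
   vertex 5.6 3.4 0.6
  endloop
 endfacet
 facet normal -0.946 -0.027 -0.324
  outer loop
   vertex 4.8 3.2 1.8
   vertex 4.0 0.0 4.4
   vertex 3.4 4.2 5.8
  endloop
 endfacet
 facet normal -0.731 0.556 -0.395
  outer loop
   vertex 4.8 3.2 1.8
   vertex 3.4 4.2 5.8
   vertex 5.6 3.4 0.6
  endloop
 endfacet
 facet normal -0.782 -0.264 -0.565
  outer loop
   vertex 4.8 3.2 1.8
   vertex 5.6 3.4 0.6
   vertex 4.0 0.0 4.4
  endloop
 endfacet
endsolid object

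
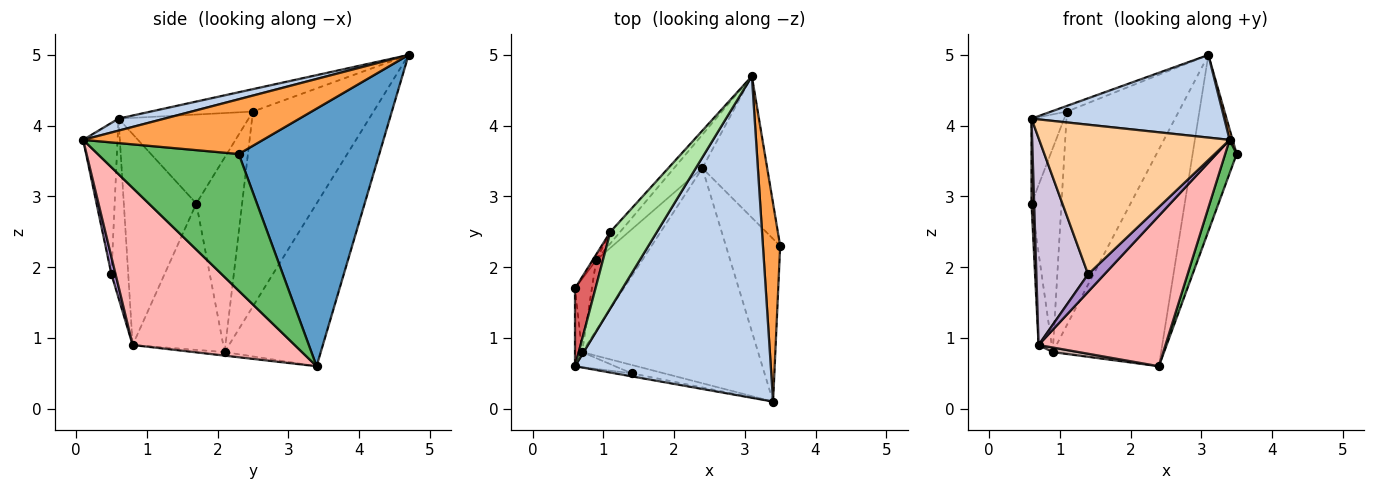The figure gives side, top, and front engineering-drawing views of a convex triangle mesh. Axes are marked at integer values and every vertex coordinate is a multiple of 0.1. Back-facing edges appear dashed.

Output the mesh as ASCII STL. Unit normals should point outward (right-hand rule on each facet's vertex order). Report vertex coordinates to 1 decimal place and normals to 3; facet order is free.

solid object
 facet normal 0.928 0.291 -0.234
  outer loop
   vertex 2.4 3.4 0.6
   vertex 3.1 4.7 5.0
   vertex 3.5 2.3 3.6
  endloop
 endfacet
 facet normal 0.059 -0.248 0.967
  outer loop
   vertex 3.4 0.1 3.8
   vertex 3.1 4.7 5.0
   vertex 0.6 0.6 4.1
  endloop
 endfacet
 facet normal 0.954 -0.016 0.300
  outer loop
   vertex 3.4 0.1 3.8
   vertex 3.5 2.3 3.6
   vertex 3.1 4.7 5.0
  endloop
 endfacet
 facet normal -0.178 -0.984 -0.020
  outer loop
   vertex 3.4 0.1 3.8
   vertex 0.6 0.6 4.1
   vertex 1.4 0.5 1.9
  endloop
 endfacet
 facet normal 0.927 -0.076 -0.368
  outer loop
   vertex 3.4 0.1 3.8
   vertex 2.4 3.4 0.6
   vertex 3.5 2.3 3.6
  endloop
 endfacet
 facet normal -0.433 0.067 0.899
  outer loop
   vertex 1.1 2.5 4.2
   vertex 0.6 0.6 4.1
   vertex 3.1 4.7 5.0
  endloop
 endfacet
 facet normal -0.947 0.238 0.218
  outer loop
   vertex 1.1 2.5 4.2
   vertex 0.6 1.7 2.9
   vertex 0.6 0.6 4.1
  endloop
 endfacet
 facet normal 0.591 -0.462 -0.661
  outer loop
   vertex 0.7 0.8 0.9
   vertex 2.4 3.4 0.6
   vertex 3.4 0.1 3.8
  endloop
 endfacet
 facet normal 0.223 -0.880 -0.420
  outer loop
   vertex 0.7 0.8 0.9
   vertex 3.4 0.1 3.8
   vertex 1.4 0.5 1.9
  endloop
 endfacet
 facet normal -0.308 -0.949 -0.069
  outer loop
   vertex 0.7 0.8 0.9
   vertex 1.4 0.5 1.9
   vertex 0.6 0.6 4.1
  endloop
 endfacet
 facet normal -0.999 -0.037 -0.033
  outer loop
   vertex 0.7 0.8 0.9
   vertex 0.6 0.6 4.1
   vertex 0.6 1.7 2.9
  endloop
 endfacet
 facet normal -0.077 -0.065 -0.995
  outer loop
   vertex 0.9 2.1 0.8
   vertex 2.4 3.4 0.6
   vertex 0.7 0.8 0.9
  endloop
 endfacet
 facet normal -0.983 0.143 -0.113
  outer loop
   vertex 0.9 2.1 0.8
   vertex 0.7 0.8 0.9
   vertex 0.6 1.7 2.9
  endloop
 endfacet
 facet normal -0.837 0.548 -0.015
  outer loop
   vertex 0.9 2.1 0.8
   vertex 0.6 1.7 2.9
   vertex 1.1 2.5 4.2
  endloop
 endfacet
 facet normal -0.659 0.743 -0.115
  outer loop
   vertex 0.9 2.1 0.8
   vertex 3.1 4.7 5.0
   vertex 2.4 3.4 0.6
  endloop
 endfacet
 facet normal -0.733 0.680 -0.037
  outer loop
   vertex 0.9 2.1 0.8
   vertex 1.1 2.5 4.2
   vertex 3.1 4.7 5.0
  endloop
 endfacet
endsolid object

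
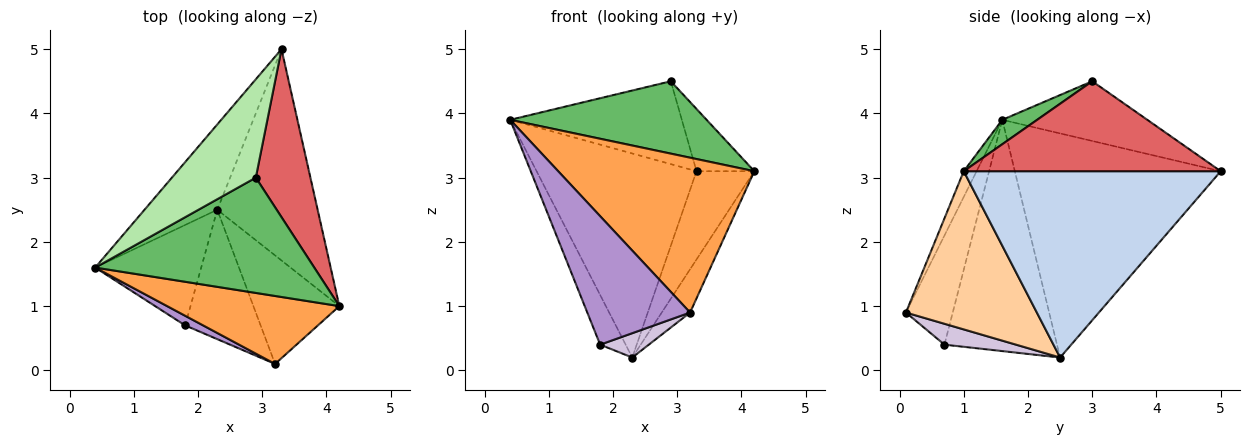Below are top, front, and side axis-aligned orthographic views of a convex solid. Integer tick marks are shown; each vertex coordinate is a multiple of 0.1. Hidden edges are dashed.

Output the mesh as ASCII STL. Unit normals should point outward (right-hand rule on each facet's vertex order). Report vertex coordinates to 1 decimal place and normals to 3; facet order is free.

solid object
 facet normal -0.765 0.594 -0.248
  outer loop
   vertex 2.3 2.5 0.2
   vertex 0.4 1.6 3.9
   vertex 3.3 5.0 3.1
  endloop
 endfacet
 facet normal 0.864 0.194 -0.465
  outer loop
   vertex 2.3 2.5 0.2
   vertex 3.3 5.0 3.1
   vertex 4.2 1.0 3.1
  endloop
 endfacet
 facet normal -0.060 -0.914 0.401
  outer loop
   vertex 3.2 0.1 0.9
   vertex 4.2 1.0 3.1
   vertex 0.4 1.6 3.9
  endloop
 endfacet
 facet normal 0.863 0.187 -0.469
  outer loop
   vertex 3.2 0.1 0.9
   vertex 2.3 2.5 0.2
   vertex 4.2 1.0 3.1
  endloop
 endfacet
 facet normal 0.094 -0.529 0.843
  outer loop
   vertex 2.9 3.0 4.5
   vertex 0.4 1.6 3.9
   vertex 4.2 1.0 3.1
  endloop
 endfacet
 facet normal -0.478 0.566 0.672
  outer loop
   vertex 2.9 3.0 4.5
   vertex 3.3 5.0 3.1
   vertex 0.4 1.6 3.9
  endloop
 endfacet
 facet normal 0.839 0.189 0.510
  outer loop
   vertex 2.9 3.0 4.5
   vertex 4.2 1.0 3.1
   vertex 3.3 5.0 3.1
  endloop
 endfacet
 facet normal -0.890 0.202 -0.408
  outer loop
   vertex 1.8 0.7 0.4
   vertex 0.4 1.6 3.9
   vertex 2.3 2.5 0.2
  endloop
 endfacet
 facet normal -0.413 -0.908 0.068
  outer loop
   vertex 1.8 0.7 0.4
   vertex 3.2 0.1 0.9
   vertex 0.4 1.6 3.9
  endloop
 endfacet
 facet normal 0.262 -0.178 -0.948
  outer loop
   vertex 1.8 0.7 0.4
   vertex 2.3 2.5 0.2
   vertex 3.2 0.1 0.9
  endloop
 endfacet
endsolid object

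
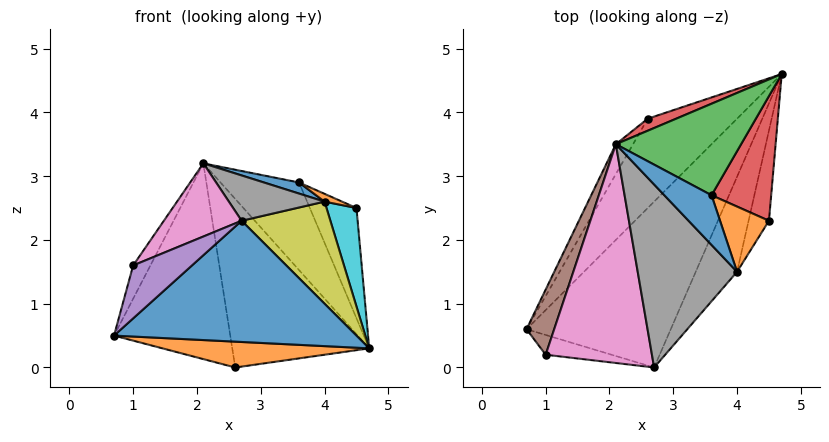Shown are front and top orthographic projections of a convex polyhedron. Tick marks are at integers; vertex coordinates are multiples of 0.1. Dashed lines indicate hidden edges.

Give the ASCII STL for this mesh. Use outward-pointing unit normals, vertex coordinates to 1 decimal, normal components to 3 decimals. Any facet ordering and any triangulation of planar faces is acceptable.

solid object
 facet normal 0.482 -0.517 -0.708
  outer loop
   vertex 2.7 0.0 2.3
   vertex 0.7 0.6 0.5
   vertex 4.7 4.6 0.3
  endloop
 endfacet
 facet normal 0.224 -0.271 -0.936
  outer loop
   vertex 2.6 3.9 0.0
   vertex 4.7 4.6 0.3
   vertex 0.7 0.6 0.5
  endloop
 endfacet
 facet normal -0.869 0.489 -0.075
  outer loop
   vertex 2.6 3.9 0.0
   vertex 0.7 0.6 0.5
   vertex 2.1 3.5 3.2
  endloop
 endfacet
 facet normal -0.324 0.944 0.067
  outer loop
   vertex 2.6 3.9 0.0
   vertex 2.1 3.5 3.2
   vertex 4.7 4.6 0.3
  endloop
 endfacet
 facet normal 0.034 -0.936 -0.350
  outer loop
   vertex 1.0 0.2 1.6
   vertex 0.7 0.6 0.5
   vertex 2.7 0.0 2.3
  endloop
 endfacet
 facet normal -0.936 0.160 0.313
  outer loop
   vertex 1.0 0.2 1.6
   vertex 2.1 3.5 3.2
   vertex 0.7 0.6 0.5
  endloop
 endfacet
 facet normal -0.393 -0.292 0.872
  outer loop
   vertex 1.0 0.2 1.6
   vertex 2.7 0.0 2.3
   vertex 2.1 3.5 3.2
  endloop
 endfacet
 facet normal 0.053 -0.240 0.969
  outer loop
   vertex 4.0 1.5 2.6
   vertex 2.1 3.5 3.2
   vertex 2.7 0.0 2.3
  endloop
 endfacet
 facet normal 0.708 -0.517 -0.481
  outer loop
   vertex 4.0 1.5 2.6
   vertex 2.7 0.0 2.3
   vertex 4.7 4.6 0.3
  endloop
 endfacet
 facet normal 0.722 -0.510 -0.467
  outer loop
   vertex 4.0 1.5 2.6
   vertex 4.7 4.6 0.3
   vertex 4.5 2.3 2.5
  endloop
 endfacet
 facet normal 0.079 -0.217 0.973
  outer loop
   vertex 3.6 2.7 2.9
   vertex 2.1 3.5 3.2
   vertex 4.0 1.5 2.6
  endloop
 endfacet
 facet normal 0.362 -0.111 0.926
  outer loop
   vertex 3.6 2.7 2.9
   vertex 4.0 1.5 2.6
   vertex 4.5 2.3 2.5
  endloop
 endfacet
 facet normal 0.457 0.615 0.643
  outer loop
   vertex 3.6 2.7 2.9
   vertex 4.7 4.6 0.3
   vertex 2.1 3.5 3.2
  endloop
 endfacet
 facet normal 0.531 0.561 0.635
  outer loop
   vertex 3.6 2.7 2.9
   vertex 4.5 2.3 2.5
   vertex 4.7 4.6 0.3
  endloop
 endfacet
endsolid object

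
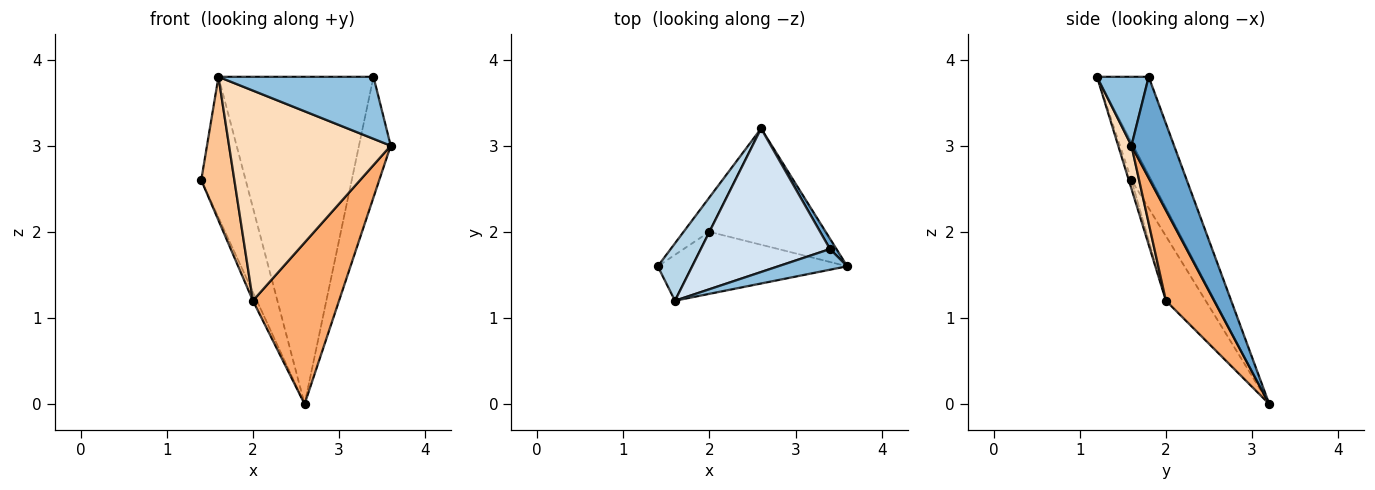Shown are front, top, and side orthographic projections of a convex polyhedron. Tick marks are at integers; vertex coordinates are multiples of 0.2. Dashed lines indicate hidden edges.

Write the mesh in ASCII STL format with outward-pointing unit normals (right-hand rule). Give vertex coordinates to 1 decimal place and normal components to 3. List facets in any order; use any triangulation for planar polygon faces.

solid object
 facet normal 0.801 0.596 0.051
  outer loop
   vertex 3.4 1.8 3.8
   vertex 3.6 1.6 3.0
   vertex 2.6 3.2 0.0
  endloop
 endfacet
 facet normal 0.302 -0.905 0.302
  outer loop
   vertex 1.6 1.2 3.8
   vertex 3.6 1.6 3.0
   vertex 3.4 1.8 3.8
  endloop
 endfacet
 facet normal -0.384 0.855 0.349
  outer loop
   vertex 1.6 1.2 3.8
   vertex 2.6 3.2 0.0
   vertex 1.4 1.6 2.6
  endloop
 endfacet
 facet normal -0.292 0.876 0.384
  outer loop
   vertex 1.6 1.2 3.8
   vertex 3.4 1.8 3.8
   vertex 2.6 3.2 0.0
  endloop
 endfacet
 facet normal -0.925 0.092 -0.370
  outer loop
   vertex 2.0 2.0 1.2
   vertex 1.4 1.6 2.6
   vertex 2.6 3.2 0.0
  endloop
 endfacet
 facet normal 0.414 -0.739 -0.532
  outer loop
   vertex 2.0 2.0 1.2
   vertex 2.6 3.2 0.0
   vertex 3.6 1.6 3.0
  endloop
 endfacet
 facet normal -0.076 -0.950 -0.304
  outer loop
   vertex 2.0 2.0 1.2
   vertex 1.6 1.2 3.8
   vertex 1.4 1.6 2.6
  endloop
 endfacet
 facet normal 0.078 -0.956 -0.282
  outer loop
   vertex 2.0 2.0 1.2
   vertex 3.6 1.6 3.0
   vertex 1.6 1.2 3.8
  endloop
 endfacet
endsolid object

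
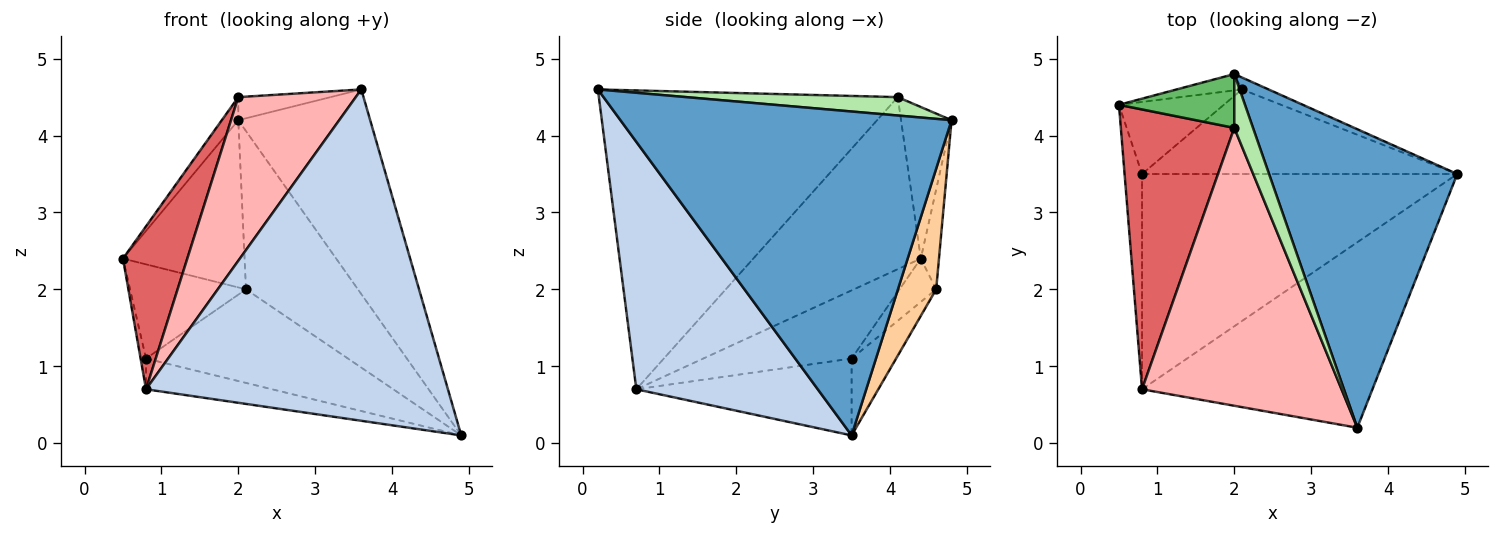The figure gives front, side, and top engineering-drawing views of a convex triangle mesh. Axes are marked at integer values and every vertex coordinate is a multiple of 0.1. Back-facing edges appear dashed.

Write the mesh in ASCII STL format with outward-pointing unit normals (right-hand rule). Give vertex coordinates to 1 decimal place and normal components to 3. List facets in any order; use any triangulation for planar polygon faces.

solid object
 facet normal 0.818 0.326 0.475
  outer loop
   vertex 2.0 4.8 4.2
   vertex 3.6 0.2 4.6
   vertex 4.9 3.5 0.1
  endloop
 endfacet
 facet normal 0.464 -0.773 -0.433
  outer loop
   vertex 0.8 0.7 0.7
   vertex 4.9 3.5 0.1
   vertex 3.6 0.2 4.6
  endloop
 endfacet
 facet normal -0.147 0.984 -0.096
  outer loop
   vertex 2.1 4.6 2.0
   vertex 0.5 4.4 2.4
   vertex 2.0 4.8 4.2
  endloop
 endfacet
 facet normal 0.323 0.944 -0.071
  outer loop
   vertex 2.1 4.6 2.0
   vertex 2.0 4.8 4.2
   vertex 4.9 3.5 0.1
  endloop
 endfacet
 facet normal -0.770 0.251 0.586
  outer loop
   vertex 2.0 4.1 4.5
   vertex 2.0 4.8 4.2
   vertex 0.5 4.4 2.4
  endloop
 endfacet
 facet normal 0.670 0.292 0.682
  outer loop
   vertex 2.0 4.1 4.5
   vertex 3.6 0.2 4.6
   vertex 2.0 4.8 4.2
  endloop
 endfacet
 facet normal -0.795 -0.305 0.524
  outer loop
   vertex 2.0 4.1 4.5
   vertex 0.5 4.4 2.4
   vertex 0.8 0.7 0.7
  endloop
 endfacet
 facet normal -0.791 -0.311 0.528
  outer loop
   vertex 2.0 4.1 4.5
   vertex 0.8 0.7 0.7
   vertex 3.6 0.2 4.6
  endloop
 endfacet
 facet normal -0.968 0.035 -0.248
  outer loop
   vertex 0.8 3.5 1.1
   vertex 0.8 0.7 0.7
   vertex 0.5 4.4 2.4
  endloop
 endfacet
 facet normal -0.235 0.137 -0.962
  outer loop
   vertex 0.8 3.5 1.1
   vertex 4.9 3.5 0.1
   vertex 0.8 0.7 0.7
  endloop
 endfacet
 facet normal -0.244 0.770 -0.589
  outer loop
   vertex 0.8 3.5 1.1
   vertex 0.5 4.4 2.4
   vertex 2.1 4.6 2.0
  endloop
 endfacet
 facet normal -0.161 0.732 -0.662
  outer loop
   vertex 0.8 3.5 1.1
   vertex 2.1 4.6 2.0
   vertex 4.9 3.5 0.1
  endloop
 endfacet
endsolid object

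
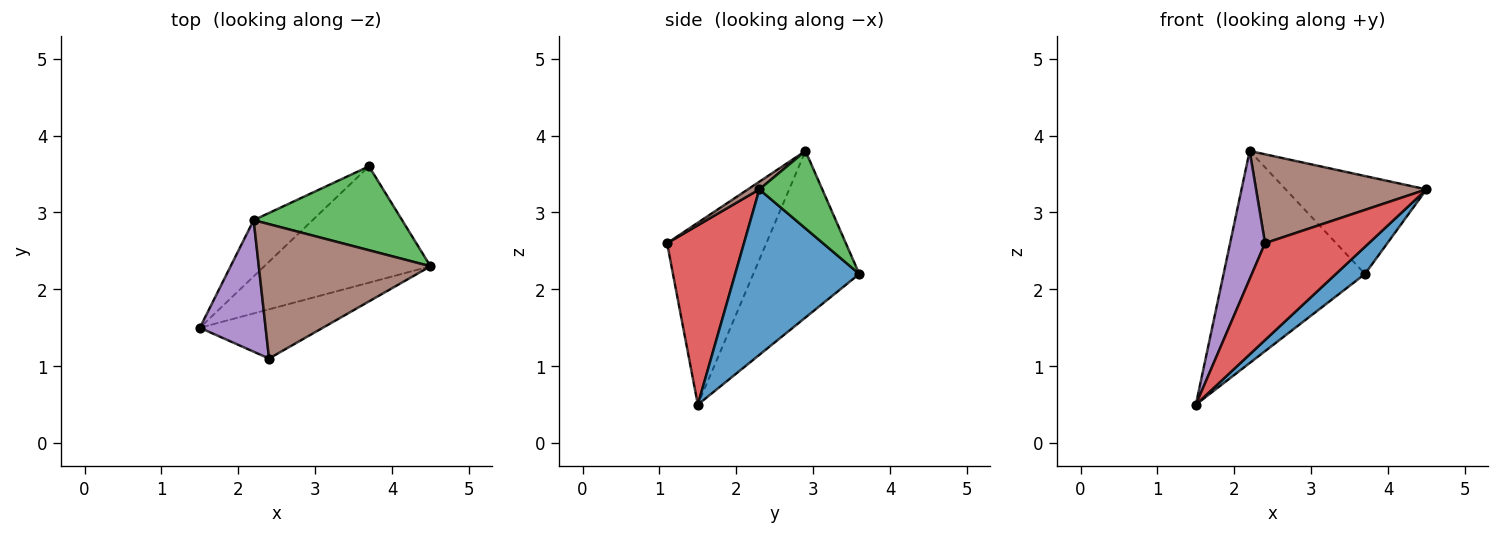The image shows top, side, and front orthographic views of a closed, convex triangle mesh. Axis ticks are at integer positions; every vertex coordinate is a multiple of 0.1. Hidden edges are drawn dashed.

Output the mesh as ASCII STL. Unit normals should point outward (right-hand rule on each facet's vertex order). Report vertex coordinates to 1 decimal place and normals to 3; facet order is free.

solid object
 facet normal 0.696 -0.163 -0.699
  outer loop
   vertex 3.7 3.6 2.2
   vertex 4.5 2.3 3.3
   vertex 1.5 1.5 0.5
  endloop
 endfacet
 facet normal -0.587 0.783 -0.208
  outer loop
   vertex 2.2 2.9 3.8
   vertex 3.7 3.6 2.2
   vertex 1.5 1.5 0.5
  endloop
 endfacet
 facet normal 0.322 0.719 0.616
  outer loop
   vertex 2.2 2.9 3.8
   vertex 4.5 2.3 3.3
   vertex 3.7 3.6 2.2
  endloop
 endfacet
 facet normal 0.551 -0.744 -0.378
  outer loop
   vertex 2.4 1.1 2.6
   vertex 1.5 1.5 0.5
   vertex 4.5 2.3 3.3
  endloop
 endfacet
 facet normal -0.893 -0.314 0.323
  outer loop
   vertex 2.4 1.1 2.6
   vertex 2.2 2.9 3.8
   vertex 1.5 1.5 0.5
  endloop
 endfacet
 facet normal 0.037 -0.551 0.833
  outer loop
   vertex 2.4 1.1 2.6
   vertex 4.5 2.3 3.3
   vertex 2.2 2.9 3.8
  endloop
 endfacet
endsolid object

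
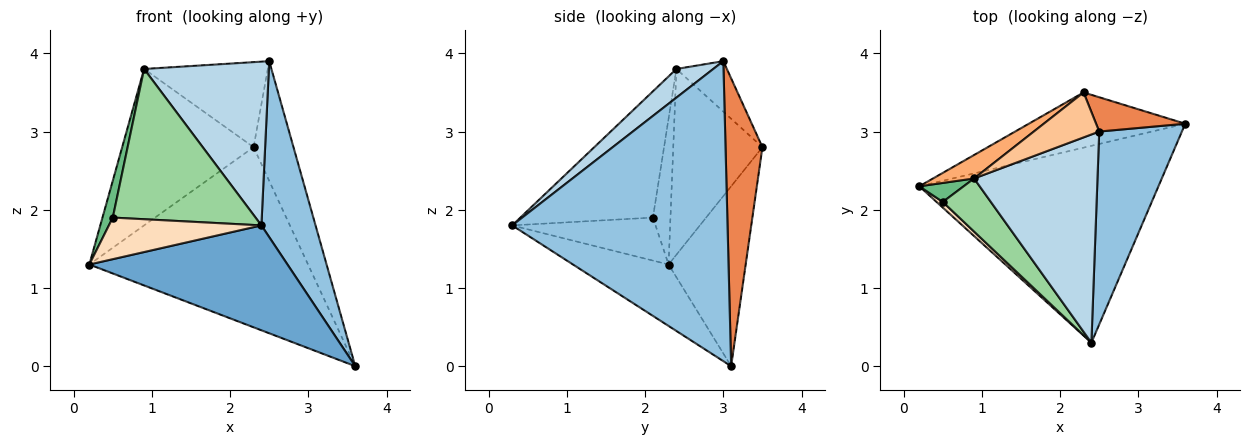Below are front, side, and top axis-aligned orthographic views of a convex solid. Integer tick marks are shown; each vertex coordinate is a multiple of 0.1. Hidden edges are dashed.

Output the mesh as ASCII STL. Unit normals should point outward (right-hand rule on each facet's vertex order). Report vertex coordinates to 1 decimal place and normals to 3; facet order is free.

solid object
 facet normal -0.221 -0.459 -0.861
  outer loop
   vertex 2.4 0.3 1.8
   vertex 0.2 2.3 1.3
   vertex 3.6 3.1 0.0
  endloop
 endfacet
 facet normal 0.937 -0.236 0.258
  outer loop
   vertex 2.5 3.0 3.9
   vertex 2.4 0.3 1.8
   vertex 3.6 3.1 0.0
  endloop
 endfacet
 facet normal 0.180 -0.608 0.773
  outer loop
   vertex 0.9 2.4 3.8
   vertex 2.4 0.3 1.8
   vertex 2.5 3.0 3.9
  endloop
 endfacet
 facet normal -0.319 0.906 -0.278
  outer loop
   vertex 2.3 3.5 2.8
   vertex 3.6 3.1 0.0
   vertex 0.2 2.3 1.3
  endloop
 endfacet
 facet normal 0.664 0.719 0.206
  outer loop
   vertex 2.3 3.5 2.8
   vertex 2.5 3.0 3.9
   vertex 3.6 3.1 0.0
  endloop
 endfacet
 facet normal -0.557 0.821 0.123
  outer loop
   vertex 2.3 3.5 2.8
   vertex 0.2 2.3 1.3
   vertex 0.9 2.4 3.8
  endloop
 endfacet
 facet normal -0.339 0.832 0.440
  outer loop
   vertex 2.3 3.5 2.8
   vertex 0.9 2.4 3.8
   vertex 2.5 3.0 3.9
  endloop
 endfacet
 facet normal -0.682 -0.725 0.099
  outer loop
   vertex 0.5 2.1 1.9
   vertex 0.2 2.3 1.3
   vertex 2.4 0.3 1.8
  endloop
 endfacet
 facet normal -0.834 -0.491 0.253
  outer loop
   vertex 0.5 2.1 1.9
   vertex 0.9 2.4 3.8
   vertex 0.2 2.3 1.3
  endloop
 endfacet
 facet normal -0.659 -0.709 0.251
  outer loop
   vertex 0.5 2.1 1.9
   vertex 2.4 0.3 1.8
   vertex 0.9 2.4 3.8
  endloop
 endfacet
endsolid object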